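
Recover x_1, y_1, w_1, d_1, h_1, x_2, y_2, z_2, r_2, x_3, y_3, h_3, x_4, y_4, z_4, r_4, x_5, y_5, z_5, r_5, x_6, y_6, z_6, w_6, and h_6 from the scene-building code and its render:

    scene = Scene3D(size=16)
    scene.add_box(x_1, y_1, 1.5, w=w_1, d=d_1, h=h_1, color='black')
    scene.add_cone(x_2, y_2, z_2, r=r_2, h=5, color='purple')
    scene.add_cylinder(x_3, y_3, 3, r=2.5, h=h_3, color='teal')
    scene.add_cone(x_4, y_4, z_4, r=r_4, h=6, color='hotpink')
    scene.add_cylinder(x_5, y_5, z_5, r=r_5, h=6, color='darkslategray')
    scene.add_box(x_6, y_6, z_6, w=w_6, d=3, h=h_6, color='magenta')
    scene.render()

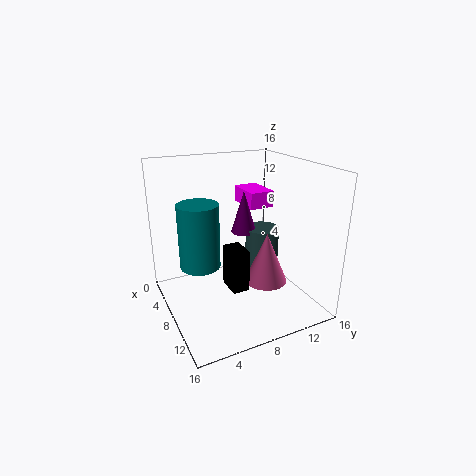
x_1 = 6, y_1 = 7, w_1 = 3, d_1 = 2, h_1 = 5, x_2 = 5.5, y_2 = 10, z_2 = 7.5, r_2 = 1.5, x_3 = 3.5, y_3 = 5, h_3 = 8, x_4 = 8.5, y_4 = 11.5, z_4 = 2, r_4 = 2.5, x_5 = 6.5, y_5 = 12, z_5 = 2, r_5 = 2, x_6 = 1, y_6 = 11, z_6 = 10, w_6 = 4.5, h_6 = 2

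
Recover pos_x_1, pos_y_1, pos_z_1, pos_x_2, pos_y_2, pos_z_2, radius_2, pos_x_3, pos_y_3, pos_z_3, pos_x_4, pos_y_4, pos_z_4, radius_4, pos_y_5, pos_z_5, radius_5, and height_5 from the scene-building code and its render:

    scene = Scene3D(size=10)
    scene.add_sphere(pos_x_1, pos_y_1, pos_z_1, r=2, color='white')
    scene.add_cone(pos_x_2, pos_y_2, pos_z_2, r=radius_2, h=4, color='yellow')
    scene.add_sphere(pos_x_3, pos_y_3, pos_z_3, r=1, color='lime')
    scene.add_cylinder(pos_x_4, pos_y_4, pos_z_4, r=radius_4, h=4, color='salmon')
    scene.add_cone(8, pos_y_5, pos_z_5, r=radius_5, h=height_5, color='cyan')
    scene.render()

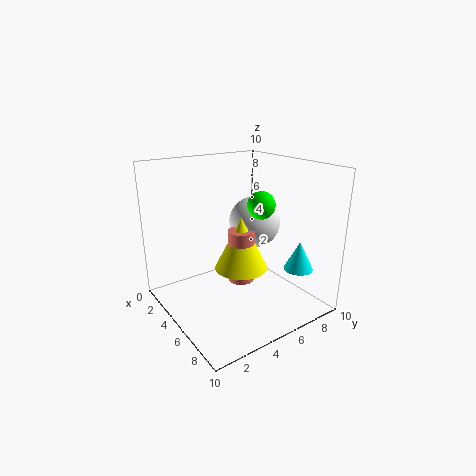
pos_x_1 = 3, pos_y_1 = 8, pos_z_1 = 5, pos_x_2 = 4, pos_y_2 = 6, pos_z_2 = 2, radius_2 = 2, pos_x_3 = 5, pos_y_3 = 7, pos_z_3 = 7, pos_x_4 = 4, pos_y_4 = 6, pos_z_4 = 1, radius_4 = 1, pos_y_5 = 8, pos_z_5 = 3, radius_5 = 1, height_5 = 2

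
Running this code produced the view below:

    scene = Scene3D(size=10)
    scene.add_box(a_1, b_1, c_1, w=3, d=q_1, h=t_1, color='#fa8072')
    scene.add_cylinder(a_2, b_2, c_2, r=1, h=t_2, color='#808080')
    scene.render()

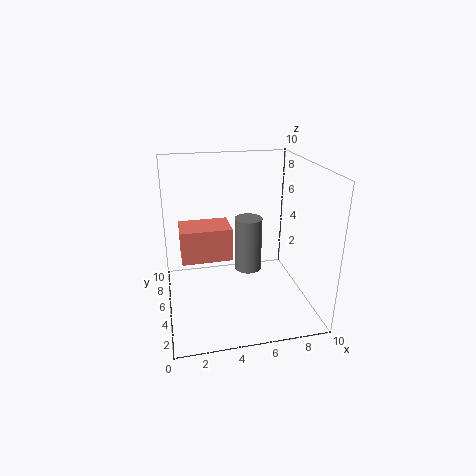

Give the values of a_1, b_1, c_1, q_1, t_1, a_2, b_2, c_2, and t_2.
a_1 = 1; b_1 = 2; c_1 = 5; q_1 = 2; t_1 = 2; a_2 = 6; b_2 = 6; c_2 = 2; t_2 = 4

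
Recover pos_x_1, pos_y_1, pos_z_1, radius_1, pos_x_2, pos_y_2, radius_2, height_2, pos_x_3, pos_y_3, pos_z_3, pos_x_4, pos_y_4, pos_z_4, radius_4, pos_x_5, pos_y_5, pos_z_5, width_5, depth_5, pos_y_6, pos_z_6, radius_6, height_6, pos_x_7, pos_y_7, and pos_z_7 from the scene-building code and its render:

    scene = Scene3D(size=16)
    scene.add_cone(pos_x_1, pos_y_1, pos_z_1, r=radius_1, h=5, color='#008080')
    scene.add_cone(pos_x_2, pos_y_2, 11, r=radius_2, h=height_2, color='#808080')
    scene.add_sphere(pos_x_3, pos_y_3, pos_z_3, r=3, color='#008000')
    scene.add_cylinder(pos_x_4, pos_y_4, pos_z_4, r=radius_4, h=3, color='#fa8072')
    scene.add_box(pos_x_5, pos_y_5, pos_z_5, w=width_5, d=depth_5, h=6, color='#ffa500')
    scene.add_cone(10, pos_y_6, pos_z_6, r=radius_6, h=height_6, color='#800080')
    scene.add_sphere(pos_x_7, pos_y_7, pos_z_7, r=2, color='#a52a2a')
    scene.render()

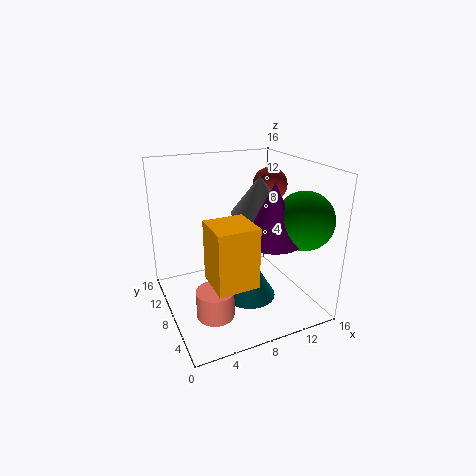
pos_x_1 = 9
pos_y_1 = 7
pos_z_1 = 1
radius_1 = 3
pos_x_2 = 10
pos_y_2 = 7
radius_2 = 3
height_2 = 4
pos_x_3 = 13
pos_y_3 = 3
pos_z_3 = 11
pos_x_4 = 4
pos_y_4 = 5
pos_z_4 = 1
radius_4 = 2
pos_x_5 = 3
pos_y_5 = 1
pos_z_5 = 6
width_5 = 4
depth_5 = 4
pos_y_6 = 4
pos_z_6 = 9
radius_6 = 3
height_6 = 6
pos_x_7 = 13
pos_y_7 = 10
pos_z_7 = 13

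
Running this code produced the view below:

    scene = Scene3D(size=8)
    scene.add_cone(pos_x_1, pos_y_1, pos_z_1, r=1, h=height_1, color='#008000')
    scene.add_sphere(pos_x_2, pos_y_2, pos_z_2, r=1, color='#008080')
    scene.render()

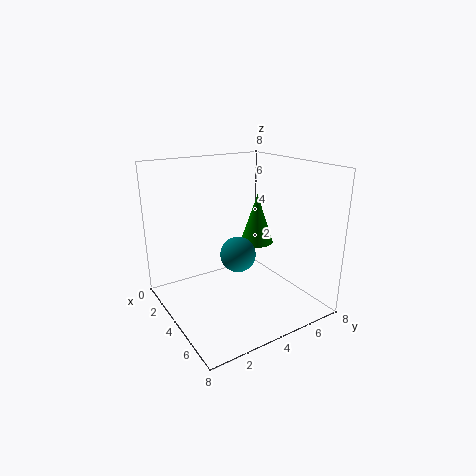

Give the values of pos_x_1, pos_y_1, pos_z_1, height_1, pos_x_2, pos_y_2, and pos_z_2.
pos_x_1 = 3
pos_y_1 = 6
pos_z_1 = 3
height_1 = 3
pos_x_2 = 4
pos_y_2 = 4
pos_z_2 = 3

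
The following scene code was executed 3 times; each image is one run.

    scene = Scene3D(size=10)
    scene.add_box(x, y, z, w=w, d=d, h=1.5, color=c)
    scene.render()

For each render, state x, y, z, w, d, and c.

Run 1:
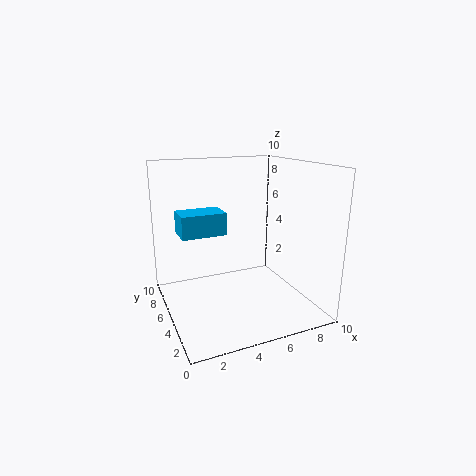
x = 1, y = 4.5, z = 5.5, w = 3, d = 2, c = 'deepskyblue'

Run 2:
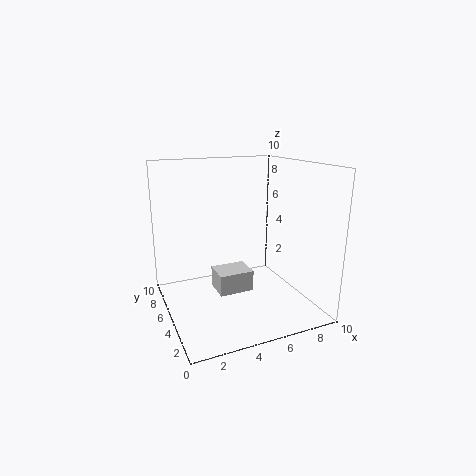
x = 3.5, y = 4.5, z = 1, w = 2.5, d = 2, c = 'lightgray'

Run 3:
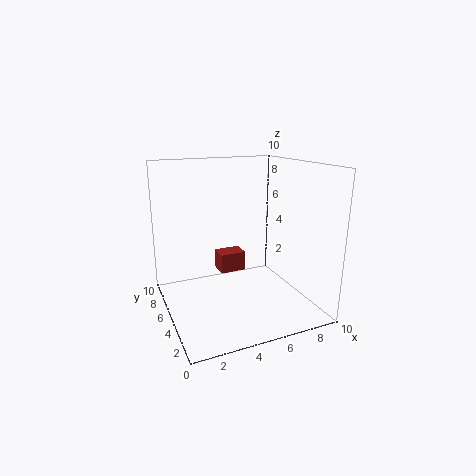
x = 4.5, y = 7, z = 1.5, w = 2, d = 1.5, c = 'brown'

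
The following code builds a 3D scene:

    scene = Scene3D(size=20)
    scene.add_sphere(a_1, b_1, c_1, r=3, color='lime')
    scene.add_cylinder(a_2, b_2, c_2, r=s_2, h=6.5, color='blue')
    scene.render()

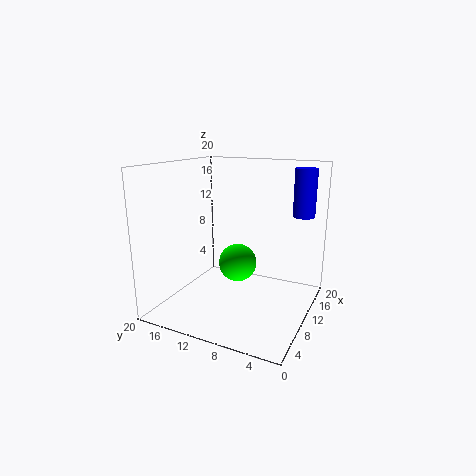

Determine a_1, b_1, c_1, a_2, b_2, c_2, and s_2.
a_1 = 15; b_1 = 12.5; c_1 = 4; a_2 = 14; b_2 = 2; c_2 = 13; s_2 = 1.5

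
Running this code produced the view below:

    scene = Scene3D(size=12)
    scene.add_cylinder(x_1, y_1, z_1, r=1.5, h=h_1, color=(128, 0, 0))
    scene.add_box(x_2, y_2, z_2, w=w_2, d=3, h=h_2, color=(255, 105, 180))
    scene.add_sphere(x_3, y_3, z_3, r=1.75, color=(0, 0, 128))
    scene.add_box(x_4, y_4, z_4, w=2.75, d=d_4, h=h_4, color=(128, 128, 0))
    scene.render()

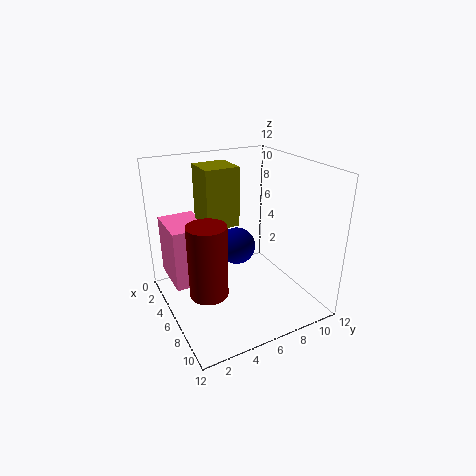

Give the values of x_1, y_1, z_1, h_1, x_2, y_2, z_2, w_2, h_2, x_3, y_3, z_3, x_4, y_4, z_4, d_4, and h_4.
x_1 = 7.75; y_1 = 2.5; z_1 = 2.75; h_1 = 5.75; x_2 = 2; y_2 = 0.5; z_2 = 2.5; w_2 = 4; h_2 = 5; x_3 = 3; y_3 = 7.5; z_3 = 3.5; x_4 = 3.5; y_4 = 3.25; z_4 = 7.25; d_4 = 2.75; h_4 = 4.75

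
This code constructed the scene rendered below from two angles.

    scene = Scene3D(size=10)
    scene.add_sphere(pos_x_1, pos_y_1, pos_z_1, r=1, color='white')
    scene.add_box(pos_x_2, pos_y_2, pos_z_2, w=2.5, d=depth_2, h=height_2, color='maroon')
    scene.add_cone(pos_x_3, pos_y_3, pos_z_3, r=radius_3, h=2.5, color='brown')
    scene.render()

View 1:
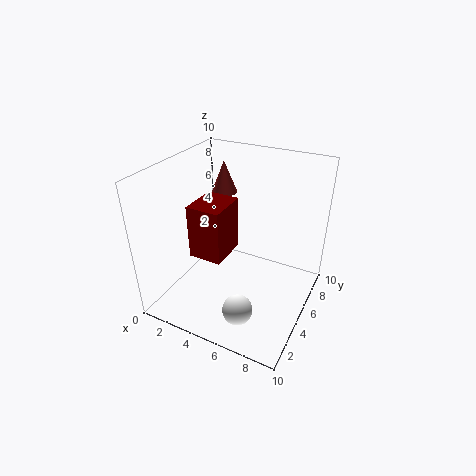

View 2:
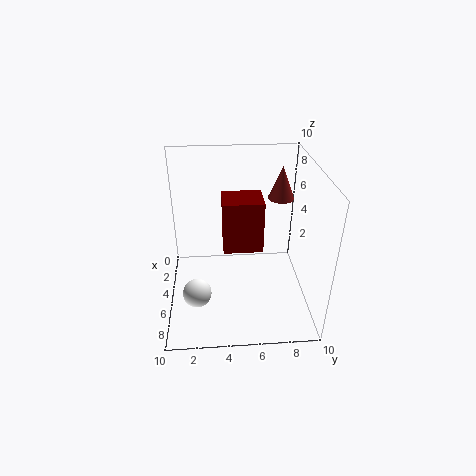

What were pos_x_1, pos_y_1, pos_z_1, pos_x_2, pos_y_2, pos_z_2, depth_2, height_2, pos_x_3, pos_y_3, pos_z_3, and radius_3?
pos_x_1 = 6.5; pos_y_1 = 2; pos_z_1 = 1.5; pos_x_2 = 1.5; pos_y_2 = 4; pos_z_2 = 3; depth_2 = 3; height_2 = 4; pos_x_3 = 2; pos_y_3 = 8.5; pos_z_3 = 6.5; radius_3 = 1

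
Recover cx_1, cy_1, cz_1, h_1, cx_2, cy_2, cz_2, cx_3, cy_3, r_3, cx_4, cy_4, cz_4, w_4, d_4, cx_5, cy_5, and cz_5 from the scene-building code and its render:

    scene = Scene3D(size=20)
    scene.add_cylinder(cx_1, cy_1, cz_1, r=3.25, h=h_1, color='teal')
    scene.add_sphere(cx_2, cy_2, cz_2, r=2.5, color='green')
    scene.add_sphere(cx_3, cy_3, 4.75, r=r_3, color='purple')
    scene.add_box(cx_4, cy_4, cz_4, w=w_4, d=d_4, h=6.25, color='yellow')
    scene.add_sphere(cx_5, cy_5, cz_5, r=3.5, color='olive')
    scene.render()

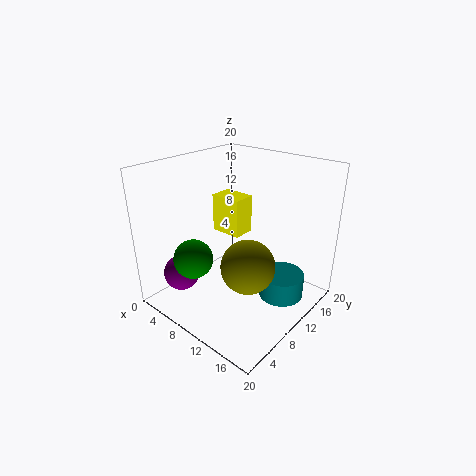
cx_1 = 15, cy_1 = 14, cz_1 = 0.75, h_1 = 3.5, cx_2 = 8.5, cy_2 = 3, cz_2 = 9.25, cx_3 = 4.25, cy_3 = 4.25, r_3 = 2.5, cx_4 = 0.25, cy_4 = 15, cz_4 = 6.5, w_4 = 5.25, d_4 = 3.75, cx_5 = 14, cy_5 = 7.25, cz_5 = 8.25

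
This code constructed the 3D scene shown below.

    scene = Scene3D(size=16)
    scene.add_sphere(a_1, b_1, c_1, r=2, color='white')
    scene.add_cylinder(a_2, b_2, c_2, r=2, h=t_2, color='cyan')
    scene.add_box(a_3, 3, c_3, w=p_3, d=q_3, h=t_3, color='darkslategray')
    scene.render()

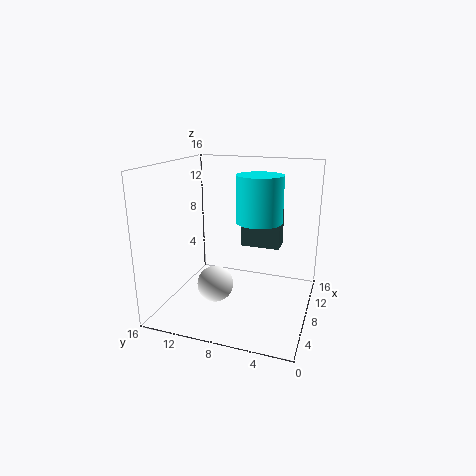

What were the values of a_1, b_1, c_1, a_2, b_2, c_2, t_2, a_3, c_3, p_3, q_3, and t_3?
a_1 = 6, b_1 = 10, c_1 = 3, a_2 = 2, b_2 = 4, c_2 = 12, t_2 = 4, a_3 = 6, c_3 = 8, p_3 = 2, q_3 = 4, t_3 = 4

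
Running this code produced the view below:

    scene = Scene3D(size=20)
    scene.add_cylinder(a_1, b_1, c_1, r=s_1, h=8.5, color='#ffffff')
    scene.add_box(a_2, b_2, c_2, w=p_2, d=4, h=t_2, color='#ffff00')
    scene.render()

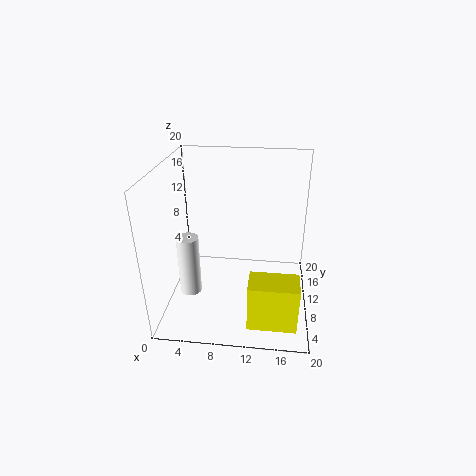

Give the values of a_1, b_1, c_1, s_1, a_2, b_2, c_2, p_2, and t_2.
a_1 = 3.5; b_1 = 7.5; c_1 = 2.5; s_1 = 1.5; a_2 = 12; b_2 = 2.5; c_2 = 0.5; p_2 = 6.5; t_2 = 6.5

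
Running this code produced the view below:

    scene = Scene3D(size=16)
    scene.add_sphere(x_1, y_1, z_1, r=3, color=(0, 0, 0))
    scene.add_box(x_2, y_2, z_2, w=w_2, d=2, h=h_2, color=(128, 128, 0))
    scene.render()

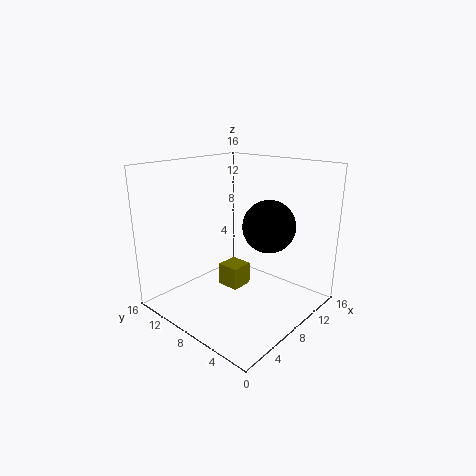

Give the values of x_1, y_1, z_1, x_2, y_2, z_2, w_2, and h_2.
x_1 = 11
y_1 = 6
z_1 = 9
x_2 = 2
y_2 = 3
z_2 = 6
w_2 = 2
h_2 = 2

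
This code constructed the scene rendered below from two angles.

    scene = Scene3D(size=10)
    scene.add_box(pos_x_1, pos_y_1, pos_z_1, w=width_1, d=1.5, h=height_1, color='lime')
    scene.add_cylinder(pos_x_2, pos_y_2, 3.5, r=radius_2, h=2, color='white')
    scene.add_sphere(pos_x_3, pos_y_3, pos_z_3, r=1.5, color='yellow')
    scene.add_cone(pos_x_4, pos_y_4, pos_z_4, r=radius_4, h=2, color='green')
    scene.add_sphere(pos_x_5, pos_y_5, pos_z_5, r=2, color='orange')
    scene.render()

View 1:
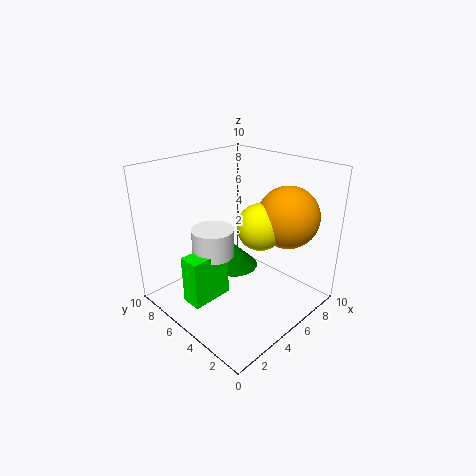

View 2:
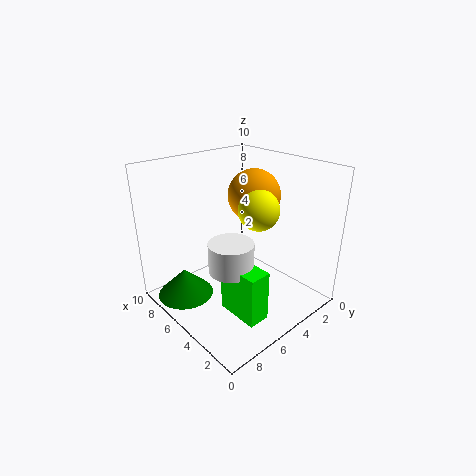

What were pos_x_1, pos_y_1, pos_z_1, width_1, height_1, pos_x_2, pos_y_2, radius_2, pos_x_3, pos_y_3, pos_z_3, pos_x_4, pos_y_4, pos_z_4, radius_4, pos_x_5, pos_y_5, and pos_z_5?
pos_x_1 = 1.5
pos_y_1 = 5.5
pos_z_1 = 0.5
width_1 = 3
height_1 = 3.5
pos_x_2 = 4
pos_y_2 = 6.5
radius_2 = 1.5
pos_x_3 = 5
pos_y_3 = 3
pos_z_3 = 6.5
pos_x_4 = 7.5
pos_y_4 = 8
pos_z_4 = 0.5
radius_4 = 2
pos_x_5 = 6.5
pos_y_5 = 2
pos_z_5 = 7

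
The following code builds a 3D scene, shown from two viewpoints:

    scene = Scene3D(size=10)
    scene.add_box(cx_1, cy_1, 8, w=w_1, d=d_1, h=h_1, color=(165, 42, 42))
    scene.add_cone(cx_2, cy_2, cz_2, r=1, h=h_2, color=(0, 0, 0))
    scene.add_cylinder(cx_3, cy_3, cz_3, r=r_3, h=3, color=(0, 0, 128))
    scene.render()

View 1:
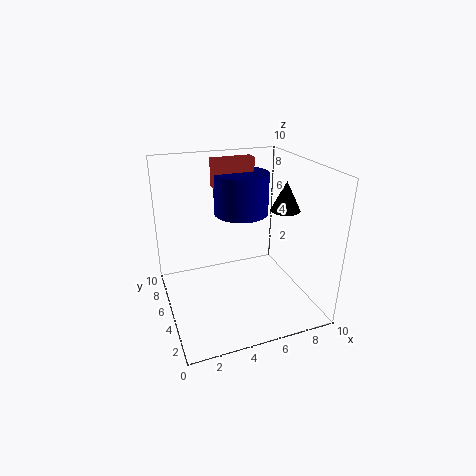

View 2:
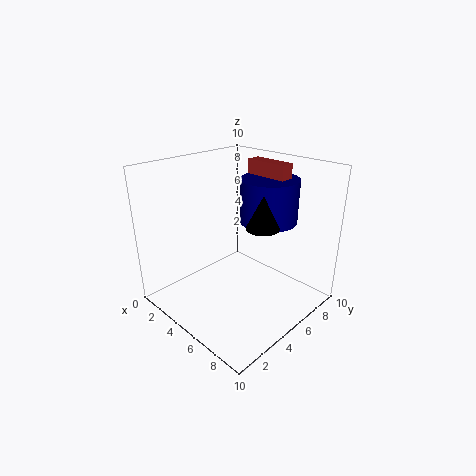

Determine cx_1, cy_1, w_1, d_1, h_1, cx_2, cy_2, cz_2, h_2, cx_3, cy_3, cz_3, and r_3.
cx_1 = 4
cy_1 = 7
w_1 = 3
d_1 = 1
h_1 = 2
cx_2 = 8
cy_2 = 4
cz_2 = 7
h_2 = 2
cx_3 = 6
cy_3 = 7
cz_3 = 6
r_3 = 2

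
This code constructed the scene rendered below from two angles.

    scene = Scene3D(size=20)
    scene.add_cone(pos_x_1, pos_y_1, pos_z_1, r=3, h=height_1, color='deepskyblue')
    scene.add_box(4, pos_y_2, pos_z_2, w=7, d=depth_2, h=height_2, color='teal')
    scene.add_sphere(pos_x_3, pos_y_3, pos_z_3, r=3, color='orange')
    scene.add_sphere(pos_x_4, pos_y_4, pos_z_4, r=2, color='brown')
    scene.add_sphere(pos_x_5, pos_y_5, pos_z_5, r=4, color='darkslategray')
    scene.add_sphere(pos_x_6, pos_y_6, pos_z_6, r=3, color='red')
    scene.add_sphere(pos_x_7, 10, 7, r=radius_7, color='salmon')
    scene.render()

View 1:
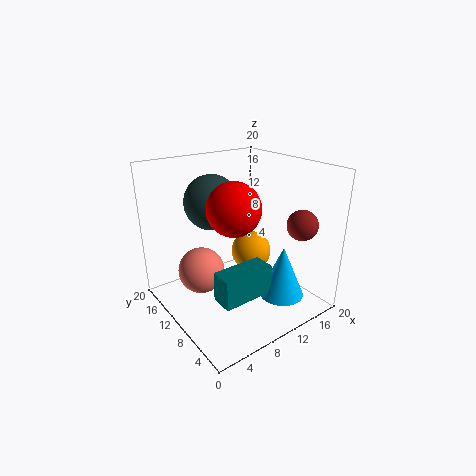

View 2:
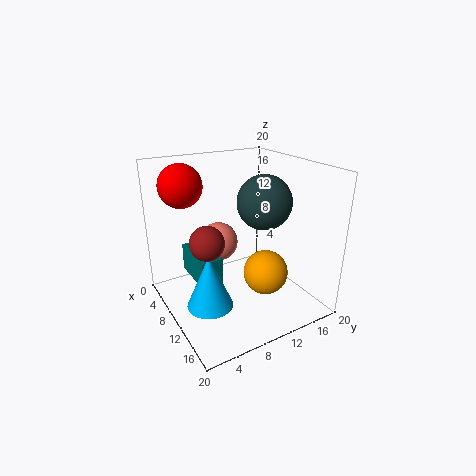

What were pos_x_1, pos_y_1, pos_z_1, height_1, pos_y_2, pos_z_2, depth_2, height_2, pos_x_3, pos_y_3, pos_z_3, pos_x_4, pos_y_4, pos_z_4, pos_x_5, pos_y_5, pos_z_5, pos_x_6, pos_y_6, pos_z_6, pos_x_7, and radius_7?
pos_x_1 = 13, pos_y_1 = 4, pos_z_1 = 3, height_1 = 7, pos_y_2 = 4, pos_z_2 = 4, depth_2 = 3, height_2 = 4, pos_x_3 = 14, pos_y_3 = 12, pos_z_3 = 6, pos_x_4 = 15, pos_y_4 = 3, pos_z_4 = 13, pos_x_5 = 9, pos_y_5 = 15, pos_z_5 = 14, pos_x_6 = 5, pos_y_6 = 4, pos_z_6 = 17, pos_x_7 = 4, radius_7 = 3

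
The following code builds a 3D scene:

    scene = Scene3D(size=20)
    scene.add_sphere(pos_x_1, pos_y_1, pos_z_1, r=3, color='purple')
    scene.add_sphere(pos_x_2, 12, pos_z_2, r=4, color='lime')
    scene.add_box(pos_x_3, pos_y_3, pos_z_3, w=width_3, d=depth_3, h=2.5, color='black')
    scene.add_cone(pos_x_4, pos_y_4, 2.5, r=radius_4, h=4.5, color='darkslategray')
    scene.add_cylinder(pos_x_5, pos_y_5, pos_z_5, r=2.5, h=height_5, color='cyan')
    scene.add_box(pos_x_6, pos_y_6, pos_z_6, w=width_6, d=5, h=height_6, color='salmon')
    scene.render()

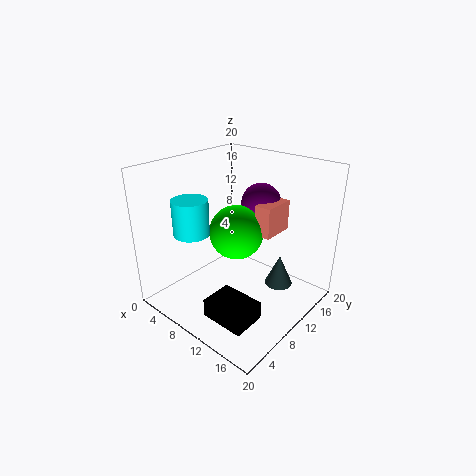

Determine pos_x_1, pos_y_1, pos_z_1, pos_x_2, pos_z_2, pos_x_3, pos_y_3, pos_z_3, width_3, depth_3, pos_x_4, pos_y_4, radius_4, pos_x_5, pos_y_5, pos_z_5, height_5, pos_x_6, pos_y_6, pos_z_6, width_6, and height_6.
pos_x_1 = 9, pos_y_1 = 16.5, pos_z_1 = 13, pos_x_2 = 8, pos_z_2 = 9.5, pos_x_3 = 10.5, pos_y_3 = 2.5, pos_z_3 = 1.5, width_3 = 6, depth_3 = 4.5, pos_x_4 = 14.5, pos_y_4 = 14, radius_4 = 2, pos_x_5 = 5, pos_y_5 = 6, pos_z_5 = 10.5, height_5 = 5, pos_x_6 = 10.5, pos_y_6 = 13, pos_z_6 = 9.5, width_6 = 2.5, height_6 = 4.5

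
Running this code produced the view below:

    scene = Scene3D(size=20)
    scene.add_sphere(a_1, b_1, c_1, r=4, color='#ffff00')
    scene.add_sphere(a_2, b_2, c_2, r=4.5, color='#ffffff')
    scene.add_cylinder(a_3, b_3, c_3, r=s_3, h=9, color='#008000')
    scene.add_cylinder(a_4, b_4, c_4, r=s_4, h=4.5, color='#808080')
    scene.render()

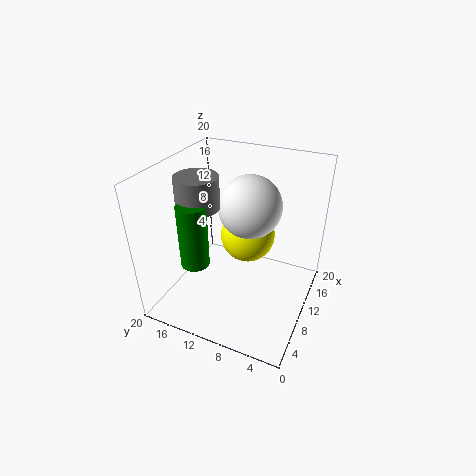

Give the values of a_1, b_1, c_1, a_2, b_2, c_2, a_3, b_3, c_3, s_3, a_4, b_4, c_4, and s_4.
a_1 = 13.5, b_1 = 10, c_1 = 8.5, a_2 = 13, b_2 = 9.5, c_2 = 13.5, a_3 = 6.5, b_3 = 15, c_3 = 6.5, s_3 = 2, a_4 = 9, b_4 = 15.5, c_4 = 14, s_4 = 3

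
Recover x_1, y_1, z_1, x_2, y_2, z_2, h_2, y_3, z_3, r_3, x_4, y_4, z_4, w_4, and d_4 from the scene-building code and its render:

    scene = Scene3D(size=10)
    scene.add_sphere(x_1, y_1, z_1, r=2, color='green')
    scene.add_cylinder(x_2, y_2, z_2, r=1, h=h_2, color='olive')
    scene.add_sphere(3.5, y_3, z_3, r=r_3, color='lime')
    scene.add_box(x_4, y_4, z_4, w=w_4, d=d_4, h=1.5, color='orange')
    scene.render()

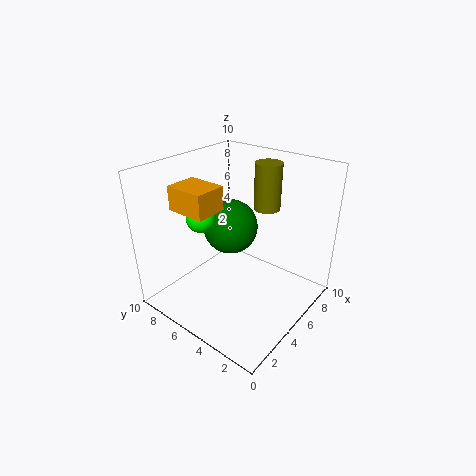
x_1 = 6; y_1 = 6.5; z_1 = 5; x_2 = 8.5; y_2 = 5; z_2 = 6; h_2 = 3.5; y_3 = 7; z_3 = 6.5; r_3 = 1; x_4 = 1; y_4 = 4.5; z_4 = 8; w_4 = 2; d_4 = 2.5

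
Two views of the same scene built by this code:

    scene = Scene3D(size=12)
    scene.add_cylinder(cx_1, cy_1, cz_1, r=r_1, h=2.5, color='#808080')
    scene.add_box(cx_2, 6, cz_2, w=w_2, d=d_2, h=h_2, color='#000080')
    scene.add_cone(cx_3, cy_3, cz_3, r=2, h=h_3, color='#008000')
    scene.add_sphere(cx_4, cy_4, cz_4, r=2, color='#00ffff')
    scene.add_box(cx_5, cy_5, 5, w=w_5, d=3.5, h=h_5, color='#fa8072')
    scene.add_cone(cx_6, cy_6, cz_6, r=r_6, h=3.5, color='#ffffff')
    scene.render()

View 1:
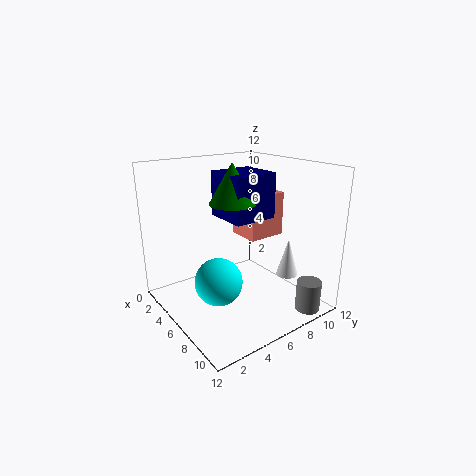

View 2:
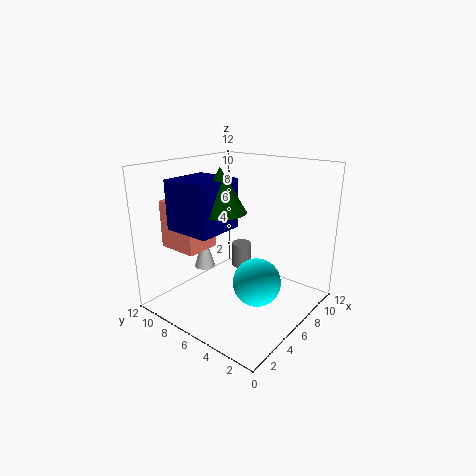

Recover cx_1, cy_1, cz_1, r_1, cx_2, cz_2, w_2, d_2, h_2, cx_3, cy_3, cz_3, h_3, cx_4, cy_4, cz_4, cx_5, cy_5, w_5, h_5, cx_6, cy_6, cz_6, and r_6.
cx_1 = 11; cy_1 = 9.5; cz_1 = 0.5; r_1 = 1; cx_2 = 2; cz_2 = 7; w_2 = 4; d_2 = 4; h_2 = 4; cx_3 = 4.5; cy_3 = 6.5; cz_3 = 8.5; h_3 = 3.5; cx_4 = 6; cy_4 = 4; cz_4 = 2.5; cx_5 = 2.5; cy_5 = 8; w_5 = 3; h_5 = 4; cx_6 = 7; cy_6 = 11; cz_6 = 1.5; r_6 = 1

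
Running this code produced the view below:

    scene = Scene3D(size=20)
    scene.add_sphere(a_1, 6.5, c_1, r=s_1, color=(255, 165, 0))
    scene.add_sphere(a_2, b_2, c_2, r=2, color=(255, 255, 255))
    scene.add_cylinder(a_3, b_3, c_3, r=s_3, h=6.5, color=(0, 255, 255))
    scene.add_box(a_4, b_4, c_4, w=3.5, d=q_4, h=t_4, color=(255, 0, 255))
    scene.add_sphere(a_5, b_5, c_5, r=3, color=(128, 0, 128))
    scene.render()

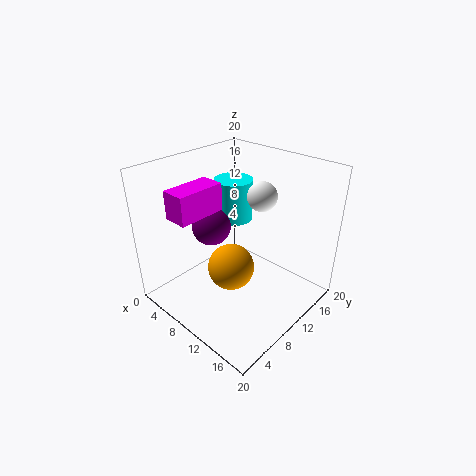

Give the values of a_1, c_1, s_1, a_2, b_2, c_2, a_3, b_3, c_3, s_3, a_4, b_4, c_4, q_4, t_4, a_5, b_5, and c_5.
a_1 = 12; c_1 = 8; s_1 = 3; a_2 = 12; b_2 = 12.5; c_2 = 16; a_3 = 4; b_3 = 15.5; c_3 = 9; s_3 = 3; a_4 = 3; b_4 = 3.5; c_4 = 13; q_4 = 7; t_4 = 4; a_5 = 3.5; b_5 = 11; c_5 = 9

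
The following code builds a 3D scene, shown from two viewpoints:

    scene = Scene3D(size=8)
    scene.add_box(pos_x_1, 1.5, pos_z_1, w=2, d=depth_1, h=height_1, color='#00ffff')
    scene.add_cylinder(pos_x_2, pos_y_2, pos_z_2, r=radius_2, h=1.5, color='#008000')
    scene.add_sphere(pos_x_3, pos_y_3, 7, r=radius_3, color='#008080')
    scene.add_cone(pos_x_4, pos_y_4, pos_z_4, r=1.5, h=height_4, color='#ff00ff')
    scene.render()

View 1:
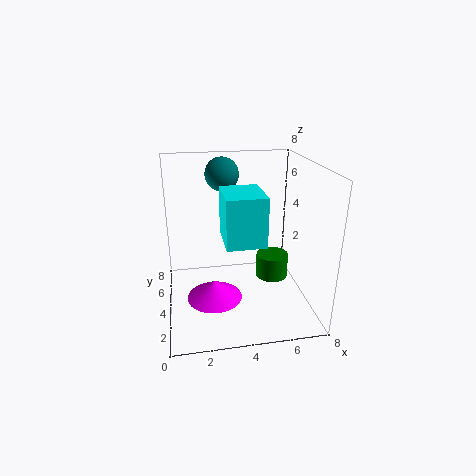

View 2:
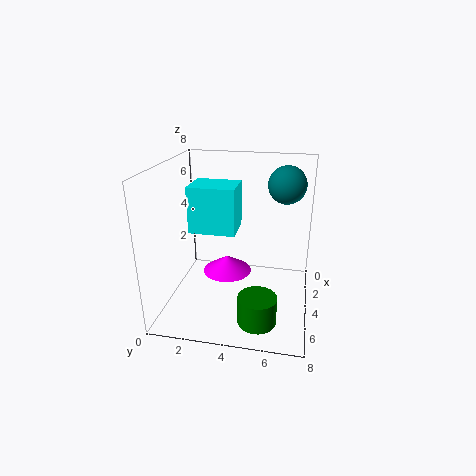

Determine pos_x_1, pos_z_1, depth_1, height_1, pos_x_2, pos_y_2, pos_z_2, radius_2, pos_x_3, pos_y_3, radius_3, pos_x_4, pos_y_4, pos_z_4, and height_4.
pos_x_1 = 3; pos_z_1 = 4.5; depth_1 = 2.5; height_1 = 2.5; pos_x_2 = 6.5; pos_y_2 = 5.5; pos_z_2 = 0.5; radius_2 = 1; pos_x_3 = 3.5; pos_y_3 = 6.5; radius_3 = 1; pos_x_4 = 2.5; pos_y_4 = 3; pos_z_4 = 1; height_4 = 1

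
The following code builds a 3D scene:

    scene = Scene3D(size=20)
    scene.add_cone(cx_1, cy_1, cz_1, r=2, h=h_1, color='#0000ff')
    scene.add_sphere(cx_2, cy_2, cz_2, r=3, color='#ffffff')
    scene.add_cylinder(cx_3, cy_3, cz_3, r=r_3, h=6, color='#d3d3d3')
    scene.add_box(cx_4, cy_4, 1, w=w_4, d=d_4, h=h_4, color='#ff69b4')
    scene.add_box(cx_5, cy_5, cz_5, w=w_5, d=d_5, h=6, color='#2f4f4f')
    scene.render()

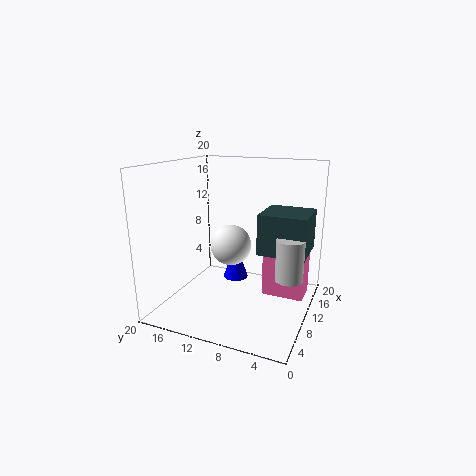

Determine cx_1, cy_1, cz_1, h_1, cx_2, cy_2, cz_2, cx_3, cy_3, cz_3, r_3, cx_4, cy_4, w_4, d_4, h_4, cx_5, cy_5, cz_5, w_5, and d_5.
cx_1 = 16; cy_1 = 13; cz_1 = 1; h_1 = 6; cx_2 = 12; cy_2 = 12; cz_2 = 8; cx_3 = 12; cy_3 = 3; cz_3 = 4; r_3 = 2; cx_4 = 12; cy_4 = 1; w_4 = 4; d_4 = 6; h_4 = 6; cx_5 = 12; cy_5 = 1; cz_5 = 7; w_5 = 7; d_5 = 7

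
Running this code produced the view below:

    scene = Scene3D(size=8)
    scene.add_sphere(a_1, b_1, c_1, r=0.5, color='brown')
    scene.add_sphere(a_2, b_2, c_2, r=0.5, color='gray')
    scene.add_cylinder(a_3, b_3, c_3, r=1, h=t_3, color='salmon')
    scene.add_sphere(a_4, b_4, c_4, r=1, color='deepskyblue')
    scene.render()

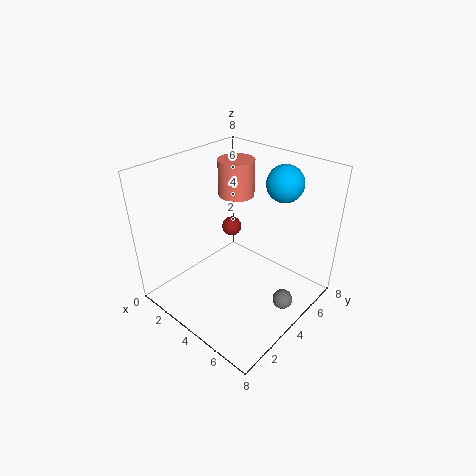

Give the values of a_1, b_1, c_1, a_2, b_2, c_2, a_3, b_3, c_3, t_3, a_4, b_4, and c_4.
a_1 = 4, b_1 = 3.5, c_1 = 5, a_2 = 7.5, b_2 = 3.5, c_2 = 2, a_3 = 3, b_3 = 5, c_3 = 6, t_3 = 2, a_4 = 5.5, b_4 = 6, c_4 = 7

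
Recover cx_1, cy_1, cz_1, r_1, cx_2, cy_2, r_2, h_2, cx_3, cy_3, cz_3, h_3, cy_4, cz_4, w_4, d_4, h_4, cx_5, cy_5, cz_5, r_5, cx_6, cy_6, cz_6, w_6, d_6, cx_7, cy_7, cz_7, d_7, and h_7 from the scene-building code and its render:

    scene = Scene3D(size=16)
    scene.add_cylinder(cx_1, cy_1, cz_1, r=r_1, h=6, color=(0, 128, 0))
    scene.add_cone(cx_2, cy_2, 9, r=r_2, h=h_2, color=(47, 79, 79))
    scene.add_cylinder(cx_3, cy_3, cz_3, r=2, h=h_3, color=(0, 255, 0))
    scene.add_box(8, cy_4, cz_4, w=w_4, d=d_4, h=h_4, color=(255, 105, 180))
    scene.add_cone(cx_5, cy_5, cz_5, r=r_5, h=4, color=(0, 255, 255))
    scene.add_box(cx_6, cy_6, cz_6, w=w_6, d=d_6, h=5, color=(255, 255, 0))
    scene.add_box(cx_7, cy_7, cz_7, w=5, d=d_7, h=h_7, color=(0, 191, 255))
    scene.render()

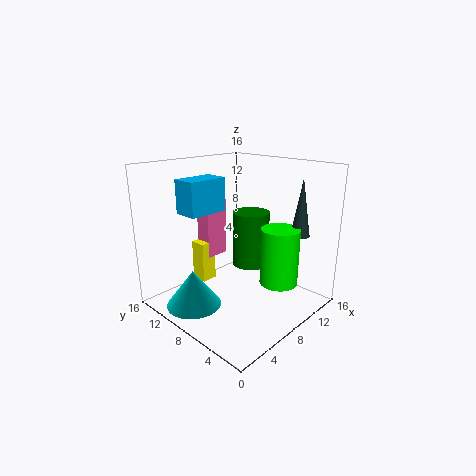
cx_1 = 9
cy_1 = 7
cz_1 = 5
r_1 = 2
cx_2 = 11
cy_2 = 2
r_2 = 1
h_2 = 6
cx_3 = 9
cy_3 = 3
cz_3 = 4
h_3 = 6
cy_4 = 13
cz_4 = 4
w_4 = 3
d_4 = 2
h_4 = 7
cx_5 = 3
cy_5 = 10
cz_5 = 1
r_5 = 3
cx_6 = 7
cy_6 = 13
cz_6 = 1
w_6 = 2
d_6 = 2
cx_7 = 5
cy_7 = 12
cz_7 = 10
d_7 = 3
h_7 = 4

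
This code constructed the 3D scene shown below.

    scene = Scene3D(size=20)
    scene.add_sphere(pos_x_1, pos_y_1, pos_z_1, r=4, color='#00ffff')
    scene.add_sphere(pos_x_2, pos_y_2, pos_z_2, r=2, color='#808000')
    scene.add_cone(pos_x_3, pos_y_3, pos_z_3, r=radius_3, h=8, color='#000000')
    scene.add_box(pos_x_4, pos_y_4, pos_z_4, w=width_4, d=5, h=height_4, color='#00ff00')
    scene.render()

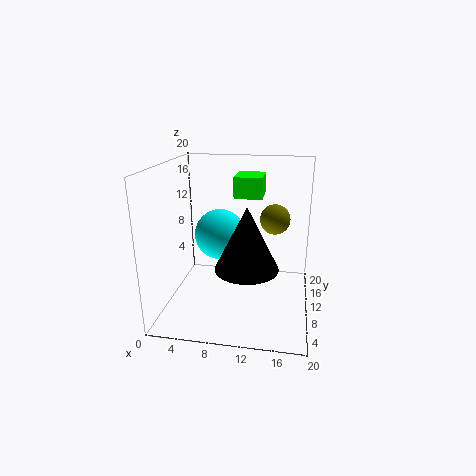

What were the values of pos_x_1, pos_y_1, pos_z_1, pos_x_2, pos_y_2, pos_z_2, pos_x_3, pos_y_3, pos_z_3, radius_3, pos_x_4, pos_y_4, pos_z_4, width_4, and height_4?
pos_x_1 = 6; pos_y_1 = 16; pos_z_1 = 8; pos_x_2 = 15; pos_y_2 = 10; pos_z_2 = 13; pos_x_3 = 12; pos_y_3 = 5; pos_z_3 = 8; radius_3 = 4; pos_x_4 = 9; pos_y_4 = 12; pos_z_4 = 15; width_4 = 4; height_4 = 3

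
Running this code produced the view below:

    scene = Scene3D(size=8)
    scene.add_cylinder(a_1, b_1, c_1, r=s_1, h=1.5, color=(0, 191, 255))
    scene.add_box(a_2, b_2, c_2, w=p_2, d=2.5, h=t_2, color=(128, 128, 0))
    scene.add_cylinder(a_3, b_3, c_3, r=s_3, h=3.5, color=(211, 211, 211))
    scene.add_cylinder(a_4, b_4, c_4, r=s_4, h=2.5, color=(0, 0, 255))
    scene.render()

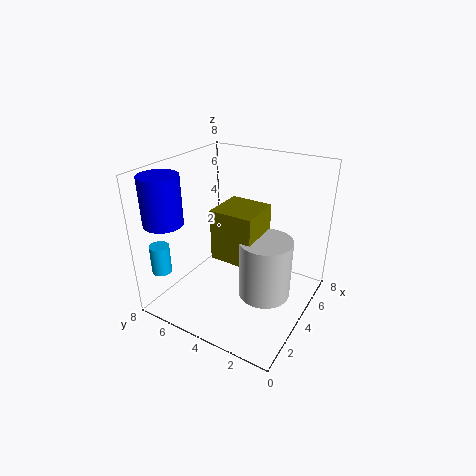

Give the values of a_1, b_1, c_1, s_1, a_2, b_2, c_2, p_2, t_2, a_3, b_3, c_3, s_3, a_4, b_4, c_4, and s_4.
a_1 = 0.5
b_1 = 6.5
c_1 = 3
s_1 = 0.5
a_2 = 3.5
b_2 = 3
c_2 = 2.5
p_2 = 2.5
t_2 = 3
a_3 = 4.5
b_3 = 2.5
c_3 = 0.5
s_3 = 1.5
a_4 = 1
b_4 = 6.5
c_4 = 5.5
s_4 = 1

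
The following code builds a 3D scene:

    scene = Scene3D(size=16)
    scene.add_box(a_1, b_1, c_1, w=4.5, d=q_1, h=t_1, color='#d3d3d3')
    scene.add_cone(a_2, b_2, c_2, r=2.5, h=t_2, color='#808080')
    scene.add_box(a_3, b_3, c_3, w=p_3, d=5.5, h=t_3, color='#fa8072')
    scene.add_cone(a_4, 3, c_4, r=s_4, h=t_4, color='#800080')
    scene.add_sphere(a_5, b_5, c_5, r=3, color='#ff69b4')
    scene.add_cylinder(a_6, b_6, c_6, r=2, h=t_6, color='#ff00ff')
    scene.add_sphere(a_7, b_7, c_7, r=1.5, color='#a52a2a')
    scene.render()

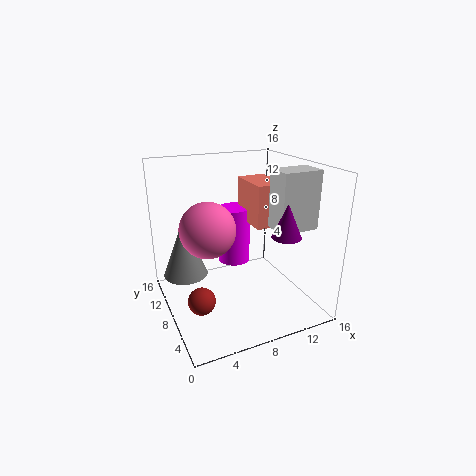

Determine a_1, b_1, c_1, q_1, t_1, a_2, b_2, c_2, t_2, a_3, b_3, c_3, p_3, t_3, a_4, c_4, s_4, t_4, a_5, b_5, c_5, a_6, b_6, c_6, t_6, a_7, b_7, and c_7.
a_1 = 11.5; b_1 = 4.5; c_1 = 9; q_1 = 3; t_1 = 6.5; a_2 = 2.5; b_2 = 10.5; c_2 = 3.5; t_2 = 6.5; a_3 = 10.5; b_3 = 8; c_3 = 8.5; p_3 = 3.5; t_3 = 5; a_4 = 11; c_4 = 9.5; s_4 = 1.5; t_4 = 3.5; a_5 = 4.5; b_5 = 8; c_5 = 9.5; a_6 = 9.5; b_6 = 12.5; c_6 = 3; t_6 = 7; a_7 = 3; b_7 = 6.5; c_7 = 2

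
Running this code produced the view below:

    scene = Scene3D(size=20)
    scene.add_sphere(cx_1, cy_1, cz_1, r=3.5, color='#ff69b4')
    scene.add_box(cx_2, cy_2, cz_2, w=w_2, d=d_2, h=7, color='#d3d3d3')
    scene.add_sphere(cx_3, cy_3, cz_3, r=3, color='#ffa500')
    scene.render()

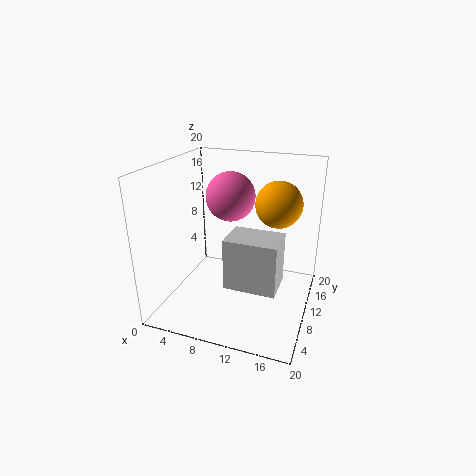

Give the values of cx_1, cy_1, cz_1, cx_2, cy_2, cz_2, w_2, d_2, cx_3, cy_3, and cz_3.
cx_1 = 8, cy_1 = 12.5, cz_1 = 15, cx_2 = 9.5, cy_2 = 5.5, cz_2 = 4.5, w_2 = 7, d_2 = 5, cx_3 = 15.5, cy_3 = 10, cz_3 = 15.5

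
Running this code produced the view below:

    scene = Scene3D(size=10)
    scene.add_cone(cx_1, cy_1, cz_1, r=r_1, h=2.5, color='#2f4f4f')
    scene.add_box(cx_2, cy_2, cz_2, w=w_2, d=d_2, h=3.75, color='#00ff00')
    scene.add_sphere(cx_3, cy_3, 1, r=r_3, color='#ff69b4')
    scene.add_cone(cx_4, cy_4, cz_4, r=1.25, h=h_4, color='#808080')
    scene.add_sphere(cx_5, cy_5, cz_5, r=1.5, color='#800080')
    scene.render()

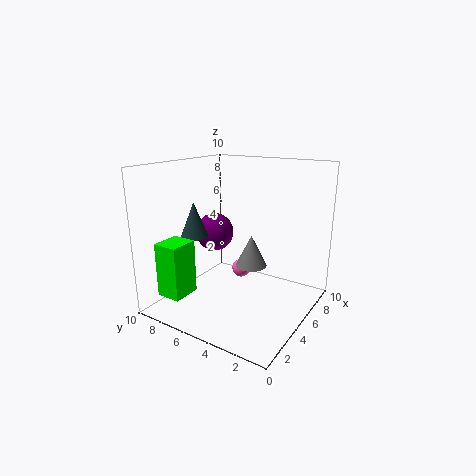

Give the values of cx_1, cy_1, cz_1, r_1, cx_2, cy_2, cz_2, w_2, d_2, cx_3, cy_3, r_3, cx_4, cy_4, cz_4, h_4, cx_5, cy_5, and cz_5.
cx_1 = 4.25, cy_1 = 8.25, cz_1 = 4.75, r_1 = 1, cx_2 = 1, cy_2 = 7.25, cz_2 = 1.25, w_2 = 2, d_2 = 1.75, cx_3 = 8.25, cy_3 = 6.75, r_3 = 0.75, cx_4 = 7.75, cy_4 = 5.5, cz_4 = 1.75, h_4 = 2.5, cx_5 = 7, cy_5 = 8.5, cz_5 = 4.25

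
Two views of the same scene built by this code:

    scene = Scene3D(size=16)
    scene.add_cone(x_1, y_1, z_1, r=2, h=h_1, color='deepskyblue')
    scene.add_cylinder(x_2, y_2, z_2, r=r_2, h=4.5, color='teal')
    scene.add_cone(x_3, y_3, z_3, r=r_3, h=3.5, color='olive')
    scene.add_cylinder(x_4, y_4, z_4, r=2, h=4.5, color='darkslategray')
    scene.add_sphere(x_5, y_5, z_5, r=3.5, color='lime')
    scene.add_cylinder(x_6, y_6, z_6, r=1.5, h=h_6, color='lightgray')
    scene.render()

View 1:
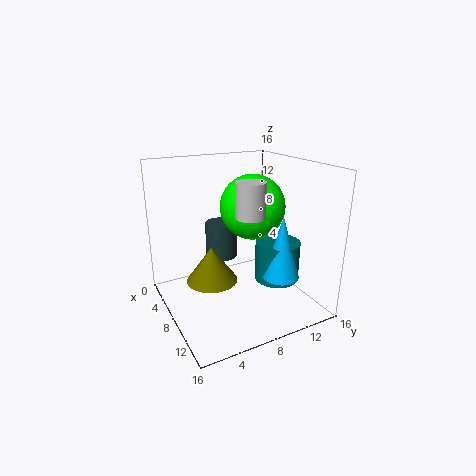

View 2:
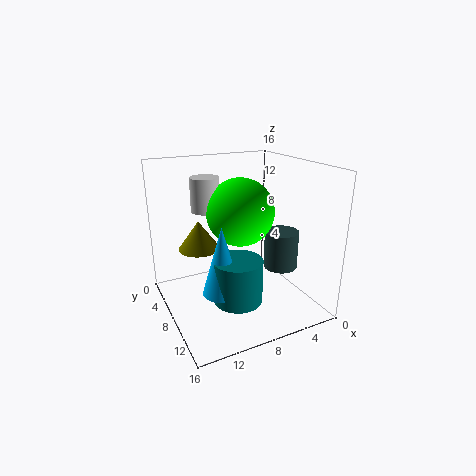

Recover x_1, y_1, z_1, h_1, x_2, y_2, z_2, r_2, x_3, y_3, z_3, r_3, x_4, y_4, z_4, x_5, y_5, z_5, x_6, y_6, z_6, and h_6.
x_1 = 11.5, y_1 = 11.5, z_1 = 4, h_1 = 7, x_2 = 10, y_2 = 12, z_2 = 3, r_2 = 2.5, x_3 = 11, y_3 = 3.5, z_3 = 5.5, r_3 = 2.5, x_4 = 2.5, y_4 = 8.5, z_4 = 3.5, x_5 = 8.5, y_5 = 9.5, z_5 = 11.5, x_6 = 11.5, y_6 = 7.5, z_6 = 11.5, h_6 = 3.5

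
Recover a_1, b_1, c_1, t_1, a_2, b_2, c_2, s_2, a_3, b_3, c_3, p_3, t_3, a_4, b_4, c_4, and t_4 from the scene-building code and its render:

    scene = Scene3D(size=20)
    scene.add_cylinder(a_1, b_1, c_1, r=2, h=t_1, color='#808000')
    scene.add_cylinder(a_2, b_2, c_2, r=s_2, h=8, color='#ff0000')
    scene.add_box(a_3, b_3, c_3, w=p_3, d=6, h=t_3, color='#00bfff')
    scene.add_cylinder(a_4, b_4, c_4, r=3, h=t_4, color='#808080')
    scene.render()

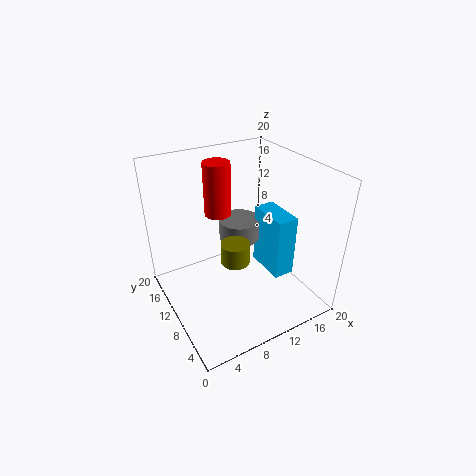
a_1 = 9, b_1 = 9, c_1 = 7, t_1 = 3, a_2 = 10, b_2 = 16, c_2 = 11, s_2 = 2, a_3 = 14, b_3 = 6, c_3 = 4, p_3 = 3, t_3 = 9, a_4 = 12, b_4 = 13, c_4 = 8, t_4 = 3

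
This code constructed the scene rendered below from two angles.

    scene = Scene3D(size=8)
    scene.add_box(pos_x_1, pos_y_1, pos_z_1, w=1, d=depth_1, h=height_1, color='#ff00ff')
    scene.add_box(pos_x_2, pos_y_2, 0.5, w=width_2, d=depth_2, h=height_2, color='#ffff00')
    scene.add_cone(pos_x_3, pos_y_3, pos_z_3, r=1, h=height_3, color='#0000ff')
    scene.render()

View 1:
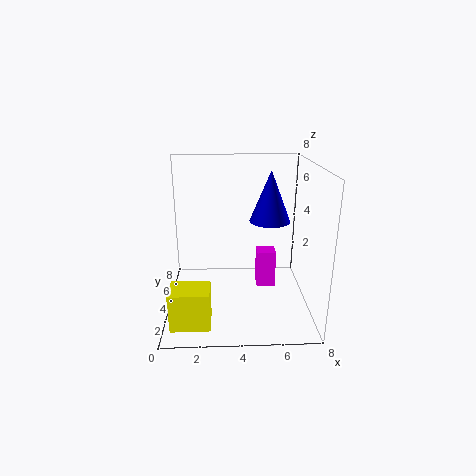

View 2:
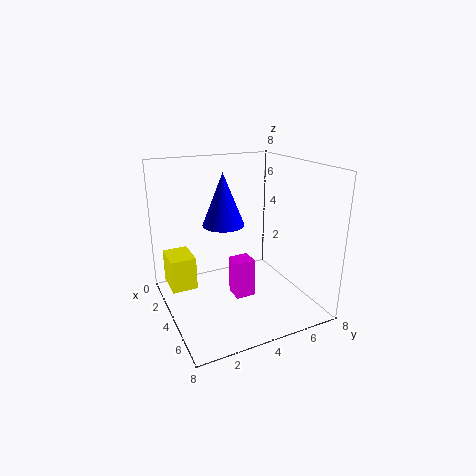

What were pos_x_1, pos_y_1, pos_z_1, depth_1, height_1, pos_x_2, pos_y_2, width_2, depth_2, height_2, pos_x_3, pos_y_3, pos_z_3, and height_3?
pos_x_1 = 5
pos_y_1 = 3
pos_z_1 = 1.5
depth_1 = 1
height_1 = 2
pos_x_2 = 0.5
pos_y_2 = 0.5
width_2 = 2
depth_2 = 1.5
height_2 = 2
pos_x_3 = 5.5
pos_y_3 = 2.5
pos_z_3 = 5.5
height_3 = 2.5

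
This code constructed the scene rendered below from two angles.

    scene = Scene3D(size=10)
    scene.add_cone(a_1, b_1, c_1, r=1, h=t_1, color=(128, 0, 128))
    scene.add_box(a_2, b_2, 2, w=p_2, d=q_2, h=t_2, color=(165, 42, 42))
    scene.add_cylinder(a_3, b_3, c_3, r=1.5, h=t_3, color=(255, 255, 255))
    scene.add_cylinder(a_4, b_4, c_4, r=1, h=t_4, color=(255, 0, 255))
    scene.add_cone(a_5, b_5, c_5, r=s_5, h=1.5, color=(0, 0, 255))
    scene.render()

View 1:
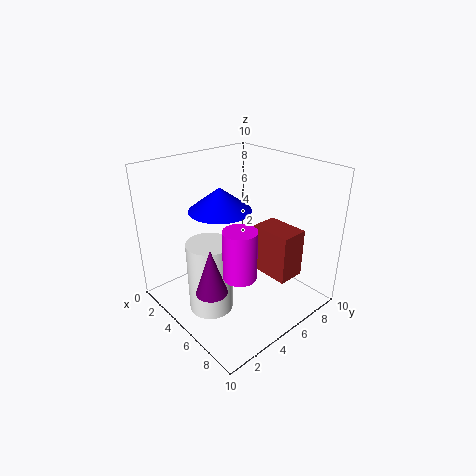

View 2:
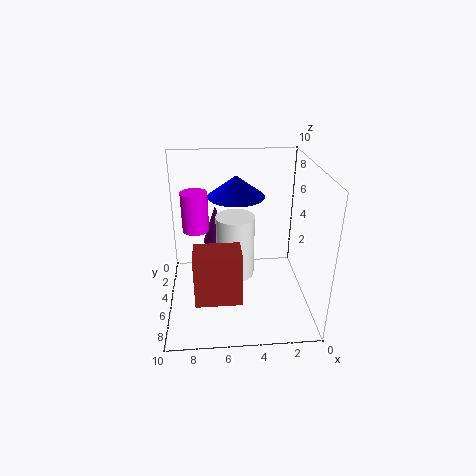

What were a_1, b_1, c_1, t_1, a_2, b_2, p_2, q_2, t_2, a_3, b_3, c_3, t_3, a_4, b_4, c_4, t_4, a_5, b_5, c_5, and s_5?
a_1 = 6.5, b_1 = 1.5, c_1 = 3, t_1 = 3, a_2 = 5, b_2 = 6.5, p_2 = 3, q_2 = 2, t_2 = 3.5, a_3 = 5, b_3 = 2.5, c_3 = 0.5, t_3 = 5, a_4 = 8, b_4 = 2.5, c_4 = 4.5, t_4 = 3, a_5 = 5, b_5 = 3.5, c_5 = 7.5, s_5 = 2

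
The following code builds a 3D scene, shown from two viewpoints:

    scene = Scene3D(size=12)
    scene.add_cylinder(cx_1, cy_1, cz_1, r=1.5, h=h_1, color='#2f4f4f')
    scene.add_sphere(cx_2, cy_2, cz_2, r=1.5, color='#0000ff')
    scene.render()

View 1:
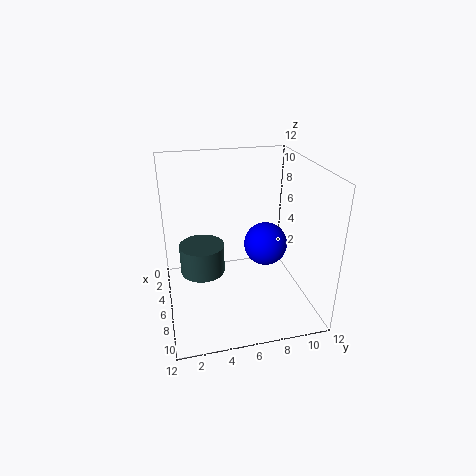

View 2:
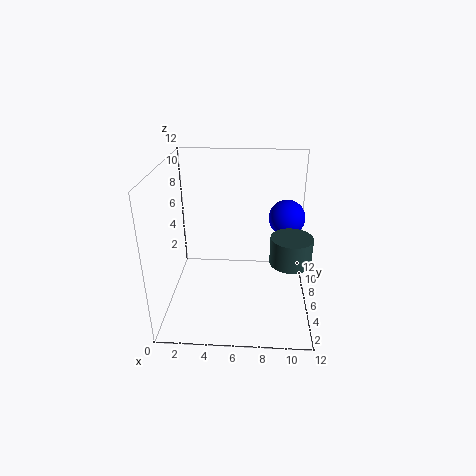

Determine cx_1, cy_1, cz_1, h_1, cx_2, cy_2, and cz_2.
cx_1 = 10, cy_1 = 2.5, cz_1 = 6, h_1 = 2, cx_2 = 10, cy_2 = 7, cz_2 = 7.5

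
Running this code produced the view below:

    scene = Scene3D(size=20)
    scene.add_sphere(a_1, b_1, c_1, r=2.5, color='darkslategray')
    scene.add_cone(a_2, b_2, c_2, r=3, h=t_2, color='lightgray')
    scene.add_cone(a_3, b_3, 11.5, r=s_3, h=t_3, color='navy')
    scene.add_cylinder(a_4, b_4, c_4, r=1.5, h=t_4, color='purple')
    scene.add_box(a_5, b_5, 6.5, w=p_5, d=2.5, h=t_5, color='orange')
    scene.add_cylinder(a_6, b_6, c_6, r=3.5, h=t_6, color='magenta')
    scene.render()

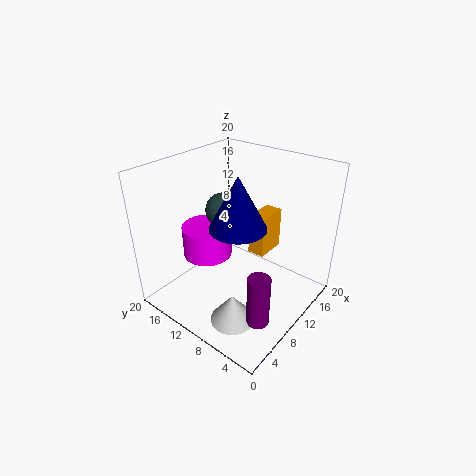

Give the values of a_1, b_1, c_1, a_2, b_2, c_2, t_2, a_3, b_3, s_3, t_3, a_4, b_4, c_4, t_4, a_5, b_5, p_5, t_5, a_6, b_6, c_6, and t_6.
a_1 = 11.5; b_1 = 14; c_1 = 12.5; a_2 = 5; b_2 = 7; c_2 = 0.5; t_2 = 4; a_3 = 10; b_3 = 10; s_3 = 4; t_3 = 7.5; a_4 = 6; b_4 = 3.5; c_4 = 1.5; t_4 = 7; a_5 = 12.5; b_5 = 7.5; p_5 = 4.5; t_5 = 6; a_6 = 8.5; b_6 = 14.5; c_6 = 6.5; t_6 = 4.5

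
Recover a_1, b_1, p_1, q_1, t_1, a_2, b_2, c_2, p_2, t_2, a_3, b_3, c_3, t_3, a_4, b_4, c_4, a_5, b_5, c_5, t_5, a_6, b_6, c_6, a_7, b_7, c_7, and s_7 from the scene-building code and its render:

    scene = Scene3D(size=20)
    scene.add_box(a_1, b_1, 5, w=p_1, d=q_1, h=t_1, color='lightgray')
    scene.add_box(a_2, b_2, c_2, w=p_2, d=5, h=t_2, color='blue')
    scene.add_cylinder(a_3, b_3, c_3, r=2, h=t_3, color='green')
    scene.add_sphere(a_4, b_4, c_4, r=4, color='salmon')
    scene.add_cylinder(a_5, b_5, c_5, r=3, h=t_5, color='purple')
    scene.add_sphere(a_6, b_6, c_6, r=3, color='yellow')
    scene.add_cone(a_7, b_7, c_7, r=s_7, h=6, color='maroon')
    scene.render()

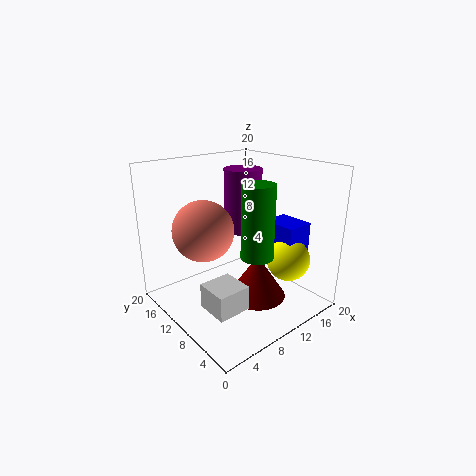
a_1 = 1; b_1 = 2; p_1 = 4; q_1 = 4; t_1 = 3; a_2 = 14; b_2 = 4; c_2 = 8; p_2 = 4; t_2 = 4; a_3 = 8; b_3 = 4; c_3 = 10; t_3 = 9; a_4 = 5; b_4 = 11; c_4 = 12; a_5 = 16; b_5 = 16; c_5 = 8; t_5 = 10; a_6 = 15; b_6 = 5; c_6 = 7; a_7 = 11; b_7 = 7; c_7 = 2; s_7 = 4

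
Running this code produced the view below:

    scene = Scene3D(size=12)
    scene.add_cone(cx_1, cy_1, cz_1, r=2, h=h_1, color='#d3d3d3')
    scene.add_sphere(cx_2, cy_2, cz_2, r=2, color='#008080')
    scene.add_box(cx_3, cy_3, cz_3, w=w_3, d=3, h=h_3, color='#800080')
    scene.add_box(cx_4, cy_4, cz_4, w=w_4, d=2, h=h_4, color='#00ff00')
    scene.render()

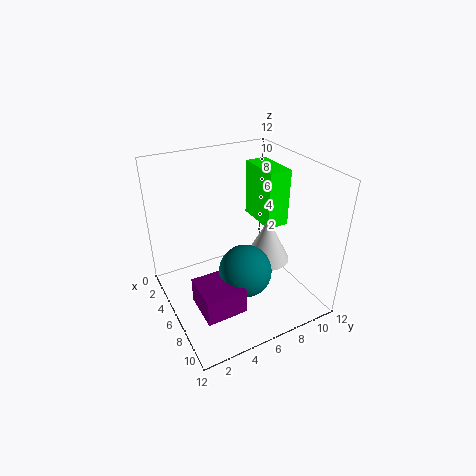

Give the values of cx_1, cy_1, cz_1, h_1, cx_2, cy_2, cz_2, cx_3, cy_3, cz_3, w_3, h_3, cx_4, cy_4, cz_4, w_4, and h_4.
cx_1 = 6
cy_1 = 9
cz_1 = 3
h_1 = 4
cx_2 = 9
cy_2 = 5
cz_2 = 5
cx_3 = 8
cy_3 = 1
cz_3 = 3
w_3 = 3
h_3 = 2
cx_4 = 2
cy_4 = 9
cz_4 = 6
w_4 = 4
h_4 = 5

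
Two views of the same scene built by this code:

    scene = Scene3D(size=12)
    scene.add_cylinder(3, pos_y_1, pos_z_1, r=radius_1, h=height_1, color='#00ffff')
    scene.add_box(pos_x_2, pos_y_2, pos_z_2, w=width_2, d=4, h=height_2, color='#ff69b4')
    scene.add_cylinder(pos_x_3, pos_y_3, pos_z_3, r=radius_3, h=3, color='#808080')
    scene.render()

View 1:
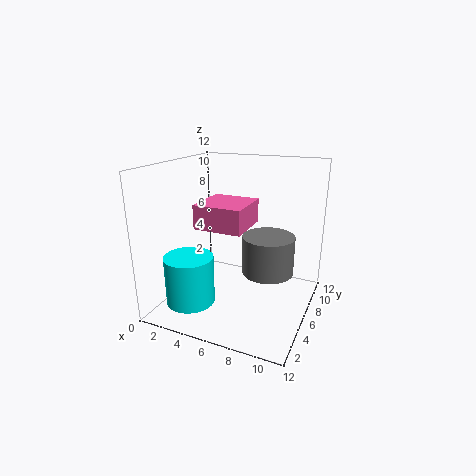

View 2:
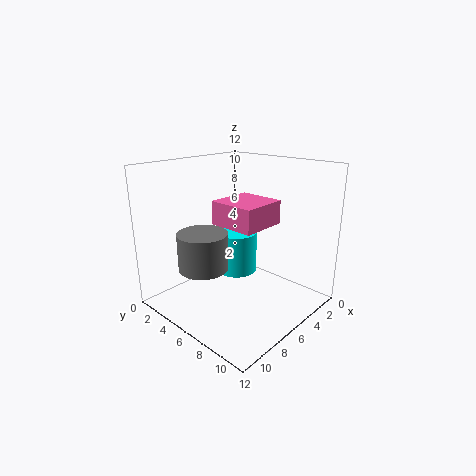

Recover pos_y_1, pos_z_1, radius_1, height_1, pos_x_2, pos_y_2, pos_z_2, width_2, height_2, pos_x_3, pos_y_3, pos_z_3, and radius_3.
pos_y_1 = 3
pos_z_1 = 1
radius_1 = 2
height_1 = 4
pos_x_2 = 3
pos_y_2 = 4
pos_z_2 = 7
width_2 = 4
height_2 = 2
pos_x_3 = 9
pos_y_3 = 5
pos_z_3 = 4
radius_3 = 2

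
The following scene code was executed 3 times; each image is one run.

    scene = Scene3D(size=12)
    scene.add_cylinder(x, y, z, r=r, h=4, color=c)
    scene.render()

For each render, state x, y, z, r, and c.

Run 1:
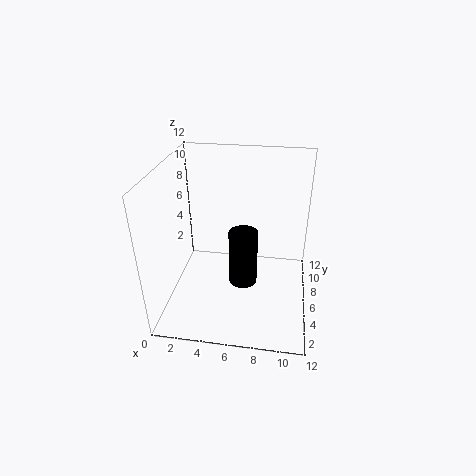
x = 7, y = 2, z = 5, r = 1, c = 'black'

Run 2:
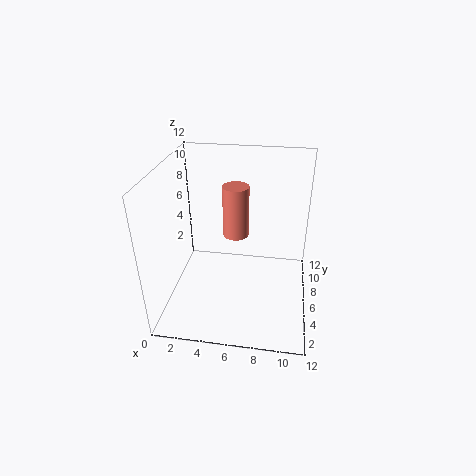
x = 6, y = 5, z = 7, r = 1, c = 'salmon'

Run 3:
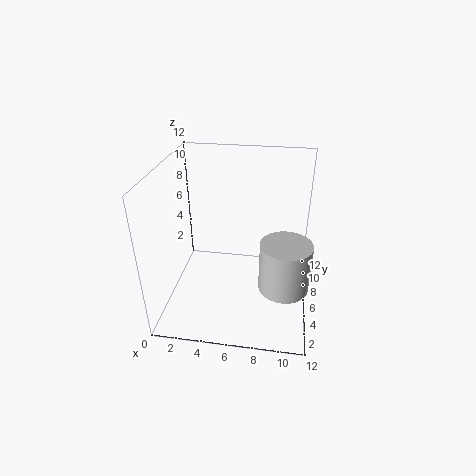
x = 10, y = 4, z = 3, r = 2, c = 'lightgray'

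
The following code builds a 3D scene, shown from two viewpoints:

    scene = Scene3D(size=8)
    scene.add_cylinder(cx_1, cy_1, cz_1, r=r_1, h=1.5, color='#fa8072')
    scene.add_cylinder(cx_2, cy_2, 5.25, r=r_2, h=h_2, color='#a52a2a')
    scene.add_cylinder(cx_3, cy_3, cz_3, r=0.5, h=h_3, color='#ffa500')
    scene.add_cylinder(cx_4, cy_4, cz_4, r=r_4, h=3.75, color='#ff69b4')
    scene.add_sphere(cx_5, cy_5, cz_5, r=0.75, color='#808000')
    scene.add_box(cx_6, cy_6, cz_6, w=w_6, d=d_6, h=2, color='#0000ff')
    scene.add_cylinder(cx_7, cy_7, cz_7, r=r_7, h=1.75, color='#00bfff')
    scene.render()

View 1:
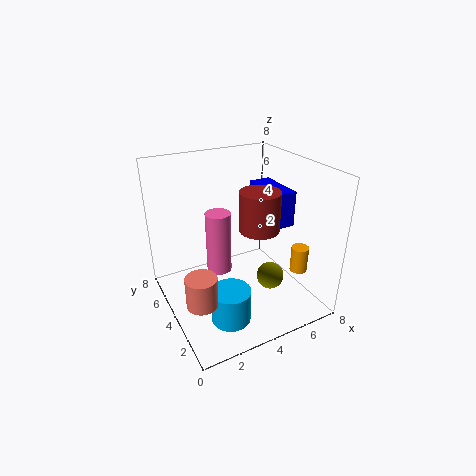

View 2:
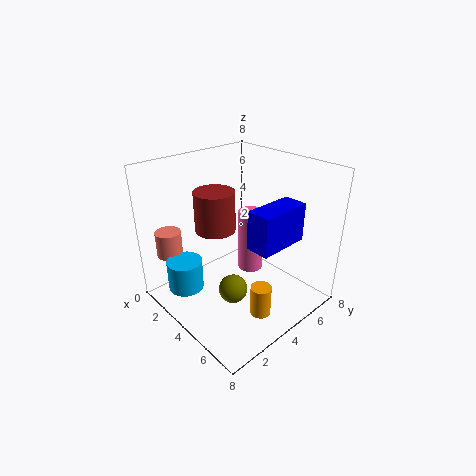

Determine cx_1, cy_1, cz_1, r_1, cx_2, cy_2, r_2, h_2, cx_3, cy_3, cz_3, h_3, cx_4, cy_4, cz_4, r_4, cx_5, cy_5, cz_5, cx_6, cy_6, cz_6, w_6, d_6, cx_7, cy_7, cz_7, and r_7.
cx_1 = 0.75; cy_1 = 1.5; cz_1 = 2.5; r_1 = 0.75; cx_2 = 4.25; cy_2 = 2.25; r_2 = 1; h_2 = 2; cx_3 = 7.25; cy_3 = 2.5; cz_3 = 1.75; h_3 = 1.5; cx_4 = 3.5; cy_4 = 5.5; cz_4 = 1.25; r_4 = 0.75; cx_5 = 5.25; cy_5 = 2.5; cz_5 = 2; cx_6 = 5.75; cy_6 = 3; cz_6 = 4.5; w_6 = 1.25; d_6 = 2.75; cx_7 = 2.25; cy_7 = 1.5; cz_7 = 1; r_7 = 1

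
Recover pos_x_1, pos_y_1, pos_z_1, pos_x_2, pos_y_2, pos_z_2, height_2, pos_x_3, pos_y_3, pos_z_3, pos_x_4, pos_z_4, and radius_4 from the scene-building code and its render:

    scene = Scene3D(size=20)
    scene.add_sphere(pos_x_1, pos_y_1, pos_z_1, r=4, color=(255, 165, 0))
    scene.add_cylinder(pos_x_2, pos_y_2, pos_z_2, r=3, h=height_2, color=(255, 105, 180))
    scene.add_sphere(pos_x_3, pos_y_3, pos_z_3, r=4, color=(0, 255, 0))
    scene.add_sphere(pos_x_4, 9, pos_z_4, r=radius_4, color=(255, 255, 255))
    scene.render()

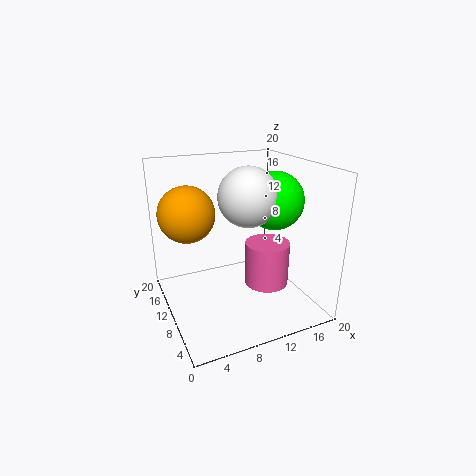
pos_x_1 = 4
pos_y_1 = 14
pos_z_1 = 13
pos_x_2 = 13
pos_y_2 = 7
pos_z_2 = 4
height_2 = 6
pos_x_3 = 15
pos_y_3 = 9
pos_z_3 = 15
pos_x_4 = 11
pos_z_4 = 16
radius_4 = 4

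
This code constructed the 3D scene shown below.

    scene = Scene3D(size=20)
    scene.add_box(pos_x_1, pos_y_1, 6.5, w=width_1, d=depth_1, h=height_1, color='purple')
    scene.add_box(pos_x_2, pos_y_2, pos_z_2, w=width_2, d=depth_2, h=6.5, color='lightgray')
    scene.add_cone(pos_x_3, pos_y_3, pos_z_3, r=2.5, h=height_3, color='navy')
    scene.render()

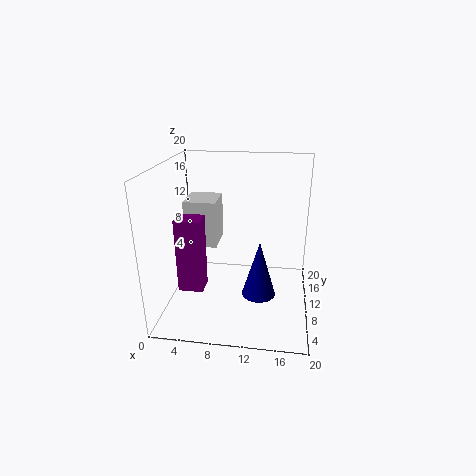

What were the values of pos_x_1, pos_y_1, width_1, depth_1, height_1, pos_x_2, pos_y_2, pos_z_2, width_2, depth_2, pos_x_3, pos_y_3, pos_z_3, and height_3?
pos_x_1 = 4; pos_y_1 = 1.5; width_1 = 3; depth_1 = 2.5; height_1 = 9; pos_x_2 = 2.5; pos_y_2 = 9.5; pos_z_2 = 8.5; width_2 = 4.5; depth_2 = 5; pos_x_3 = 13; pos_y_3 = 11; pos_z_3 = 0.5; height_3 = 8.5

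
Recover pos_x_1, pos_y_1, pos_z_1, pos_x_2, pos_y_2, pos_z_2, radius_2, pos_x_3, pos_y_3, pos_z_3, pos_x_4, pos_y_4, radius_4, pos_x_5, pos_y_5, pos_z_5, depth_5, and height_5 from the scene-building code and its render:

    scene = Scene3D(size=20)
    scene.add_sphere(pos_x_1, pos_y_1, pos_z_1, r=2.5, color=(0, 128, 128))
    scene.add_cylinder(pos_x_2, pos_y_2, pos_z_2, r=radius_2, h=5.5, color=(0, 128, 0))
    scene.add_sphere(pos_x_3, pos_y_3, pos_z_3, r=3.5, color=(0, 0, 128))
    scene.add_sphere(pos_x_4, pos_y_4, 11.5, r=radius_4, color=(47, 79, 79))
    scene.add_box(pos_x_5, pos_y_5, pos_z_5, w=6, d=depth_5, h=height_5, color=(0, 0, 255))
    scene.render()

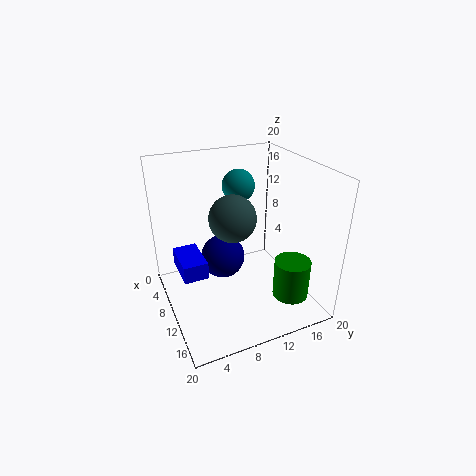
pos_x_1 = 3.5; pos_y_1 = 13; pos_z_1 = 15; pos_x_2 = 15; pos_y_2 = 16; pos_z_2 = 2; radius_2 = 2.5; pos_x_3 = 4; pos_y_3 = 10; pos_z_3 = 3.5; pos_x_4 = 7; pos_y_4 = 10.5; radius_4 = 3.5; pos_x_5 = 4; pos_y_5 = 2; pos_z_5 = 4.5; depth_5 = 3.5; height_5 = 2.5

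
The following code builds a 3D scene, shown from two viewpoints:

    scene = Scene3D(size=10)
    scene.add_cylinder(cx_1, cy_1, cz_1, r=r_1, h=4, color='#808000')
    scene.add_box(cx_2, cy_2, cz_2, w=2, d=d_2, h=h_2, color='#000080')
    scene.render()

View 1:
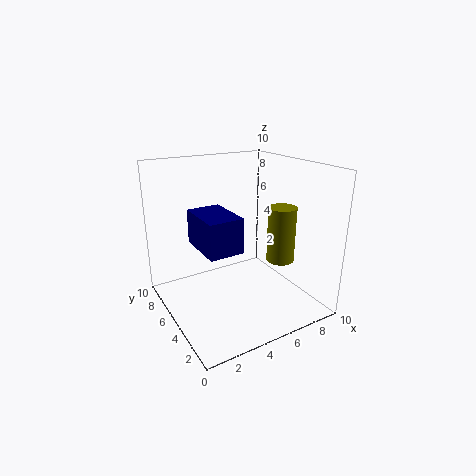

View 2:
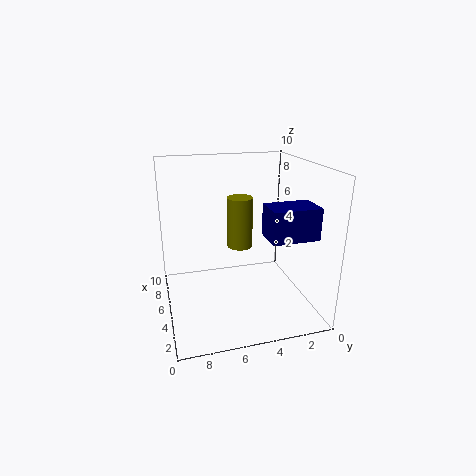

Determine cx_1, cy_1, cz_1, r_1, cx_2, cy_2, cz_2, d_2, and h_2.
cx_1 = 8; cy_1 = 4; cz_1 = 3; r_1 = 1; cx_2 = 1; cy_2 = 1; cz_2 = 6; d_2 = 3; h_2 = 2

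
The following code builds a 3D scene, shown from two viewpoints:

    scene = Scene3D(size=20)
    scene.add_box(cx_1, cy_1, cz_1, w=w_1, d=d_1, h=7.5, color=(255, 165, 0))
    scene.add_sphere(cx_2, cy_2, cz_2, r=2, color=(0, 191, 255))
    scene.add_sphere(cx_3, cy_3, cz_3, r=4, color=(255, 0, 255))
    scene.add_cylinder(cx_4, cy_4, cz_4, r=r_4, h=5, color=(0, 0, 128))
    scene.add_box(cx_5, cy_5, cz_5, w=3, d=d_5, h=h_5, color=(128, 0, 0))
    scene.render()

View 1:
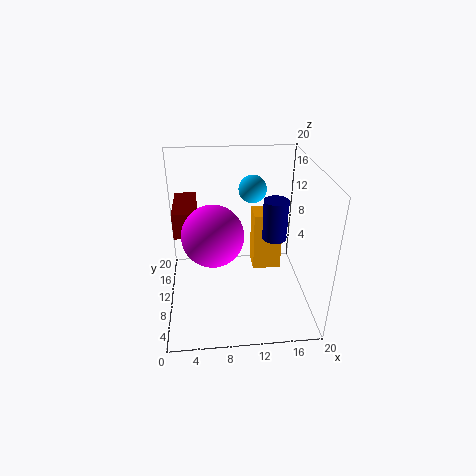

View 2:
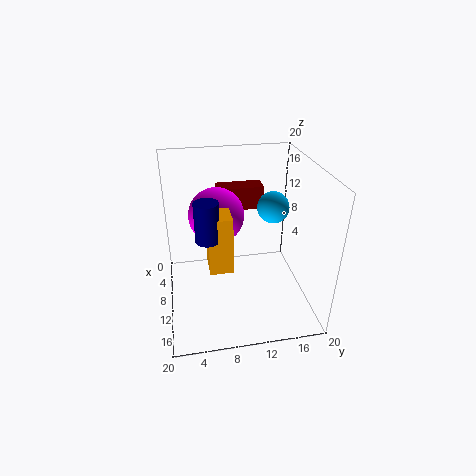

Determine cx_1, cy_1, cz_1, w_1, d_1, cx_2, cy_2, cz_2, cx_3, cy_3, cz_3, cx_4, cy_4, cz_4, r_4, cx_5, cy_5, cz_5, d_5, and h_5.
cx_1 = 11.5, cy_1 = 5.5, cz_1 = 8, w_1 = 3.5, d_1 = 3, cx_2 = 12.5, cy_2 = 14, cz_2 = 15.5, cx_3 = 6.5, cy_3 = 7.5, cz_3 = 12, cx_4 = 14, cy_4 = 5.5, cz_4 = 12.5, r_4 = 1.5, cx_5 = 1.5, cy_5 = 8, cz_5 = 11.5, d_5 = 7, h_5 = 3.5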